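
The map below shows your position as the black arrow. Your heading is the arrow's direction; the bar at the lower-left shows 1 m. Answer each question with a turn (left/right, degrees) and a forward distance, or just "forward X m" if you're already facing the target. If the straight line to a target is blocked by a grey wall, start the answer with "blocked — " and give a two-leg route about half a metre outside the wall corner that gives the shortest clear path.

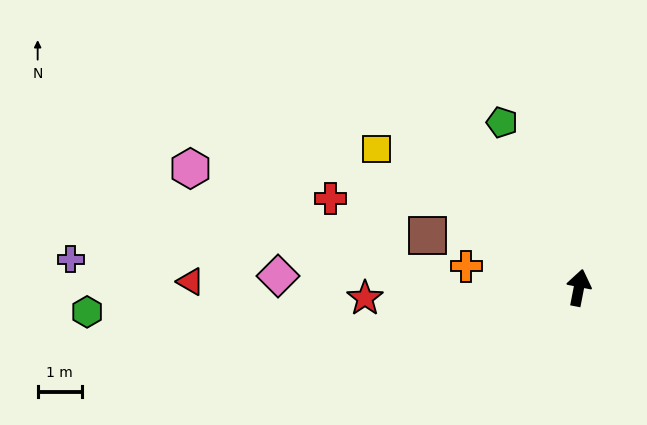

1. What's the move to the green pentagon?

turn left 36°, forward 4.1 m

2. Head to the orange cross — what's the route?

turn left 90°, forward 2.6 m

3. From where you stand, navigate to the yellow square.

turn left 67°, forward 5.5 m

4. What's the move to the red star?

turn left 104°, forward 4.8 m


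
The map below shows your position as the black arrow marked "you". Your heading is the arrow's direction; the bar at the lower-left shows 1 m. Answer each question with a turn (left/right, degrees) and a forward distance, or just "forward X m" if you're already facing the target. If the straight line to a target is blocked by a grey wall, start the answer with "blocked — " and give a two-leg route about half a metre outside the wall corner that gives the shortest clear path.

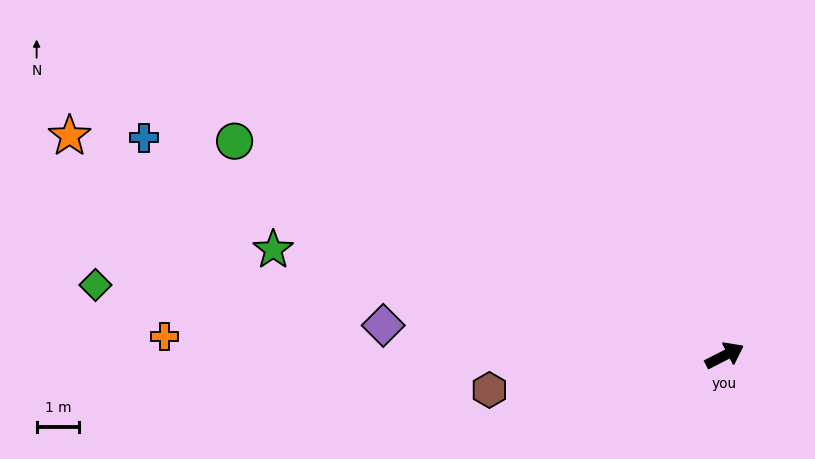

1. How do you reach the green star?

turn left 140°, forward 10.8 m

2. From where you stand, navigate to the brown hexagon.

turn left 161°, forward 5.6 m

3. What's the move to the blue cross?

turn left 132°, forward 14.5 m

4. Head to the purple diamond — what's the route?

turn left 148°, forward 8.0 m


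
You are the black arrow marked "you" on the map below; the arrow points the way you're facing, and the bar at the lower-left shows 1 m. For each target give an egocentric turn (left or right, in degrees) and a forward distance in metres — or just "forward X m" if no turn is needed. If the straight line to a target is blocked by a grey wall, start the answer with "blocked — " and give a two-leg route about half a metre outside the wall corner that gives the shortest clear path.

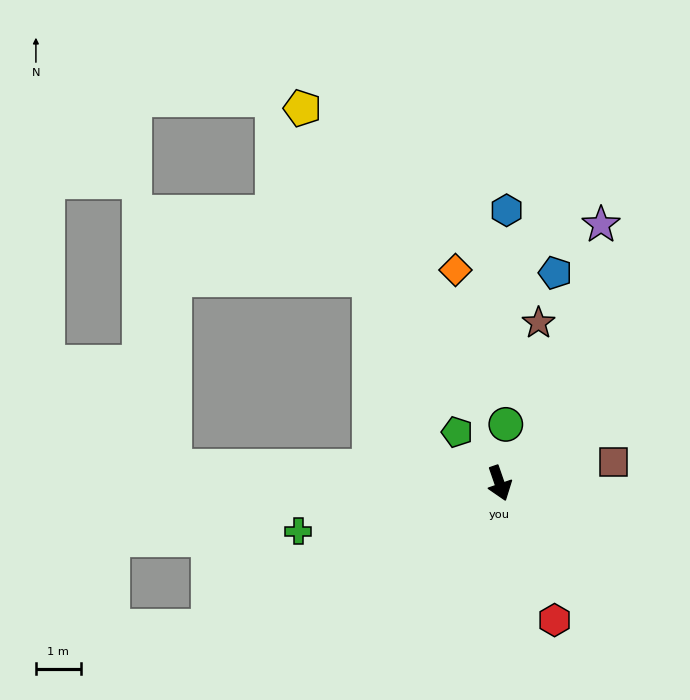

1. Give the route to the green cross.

turn right 96°, forward 4.6 m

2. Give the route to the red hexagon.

turn left 3°, forward 3.3 m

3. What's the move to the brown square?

turn left 81°, forward 2.6 m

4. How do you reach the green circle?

turn left 155°, forward 1.3 m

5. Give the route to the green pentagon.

turn right 159°, forward 1.5 m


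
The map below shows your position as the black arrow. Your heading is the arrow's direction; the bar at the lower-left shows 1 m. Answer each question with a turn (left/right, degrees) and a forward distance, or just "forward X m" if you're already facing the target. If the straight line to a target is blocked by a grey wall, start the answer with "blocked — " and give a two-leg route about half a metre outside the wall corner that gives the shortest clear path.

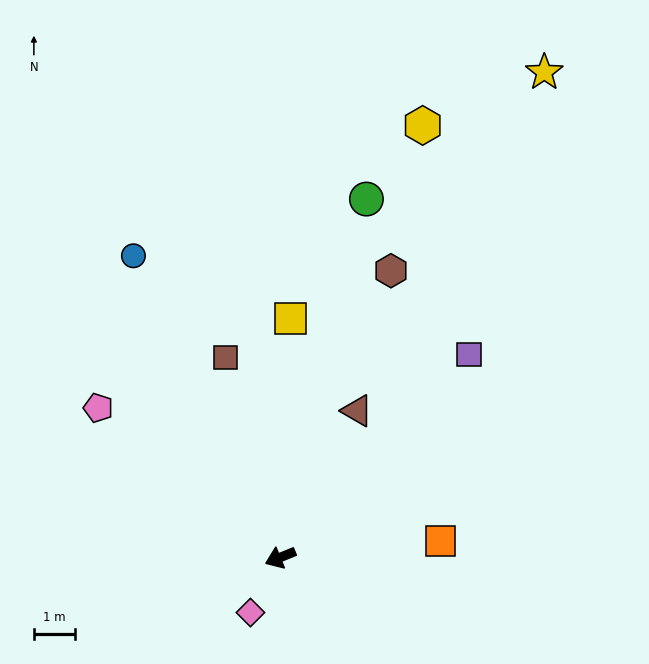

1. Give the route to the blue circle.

turn right 86°, forward 8.2 m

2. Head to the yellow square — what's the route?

turn right 115°, forward 5.8 m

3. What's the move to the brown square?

turn right 97°, forward 5.1 m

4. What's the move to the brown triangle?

turn right 140°, forward 4.0 m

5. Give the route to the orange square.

turn left 164°, forward 3.9 m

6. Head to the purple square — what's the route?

turn right 155°, forward 6.8 m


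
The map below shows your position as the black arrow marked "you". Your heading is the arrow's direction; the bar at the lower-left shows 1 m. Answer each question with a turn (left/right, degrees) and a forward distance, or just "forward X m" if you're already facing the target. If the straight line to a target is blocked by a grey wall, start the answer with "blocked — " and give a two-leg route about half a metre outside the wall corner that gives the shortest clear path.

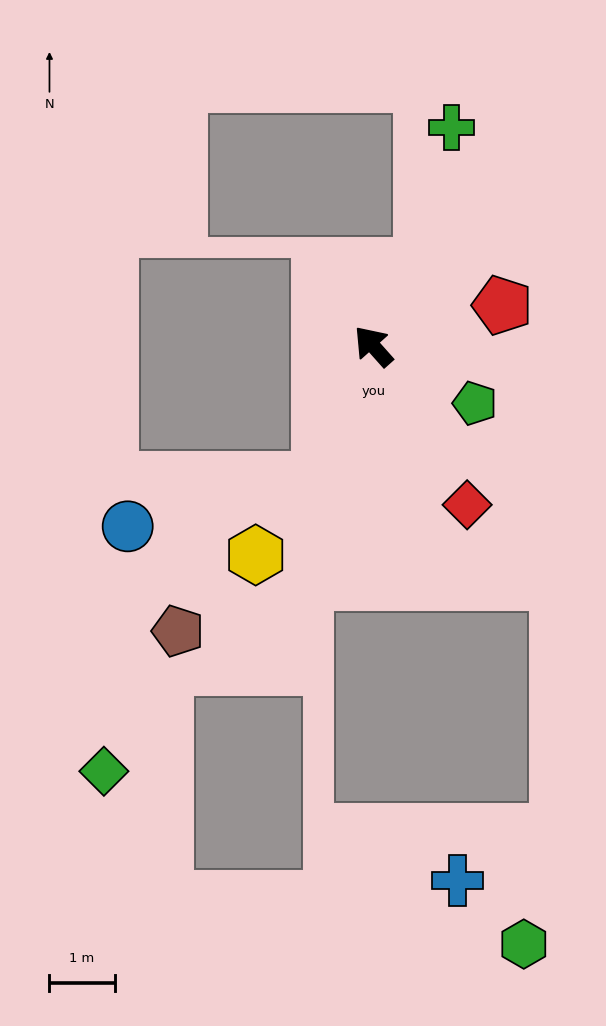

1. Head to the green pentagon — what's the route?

turn right 161°, forward 1.8 m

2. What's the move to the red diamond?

turn left 169°, forward 2.8 m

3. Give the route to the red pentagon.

turn right 114°, forward 2.1 m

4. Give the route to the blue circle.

blocked — turn left 116°, forward 2.2 m, then turn right 54°, forward 3.0 m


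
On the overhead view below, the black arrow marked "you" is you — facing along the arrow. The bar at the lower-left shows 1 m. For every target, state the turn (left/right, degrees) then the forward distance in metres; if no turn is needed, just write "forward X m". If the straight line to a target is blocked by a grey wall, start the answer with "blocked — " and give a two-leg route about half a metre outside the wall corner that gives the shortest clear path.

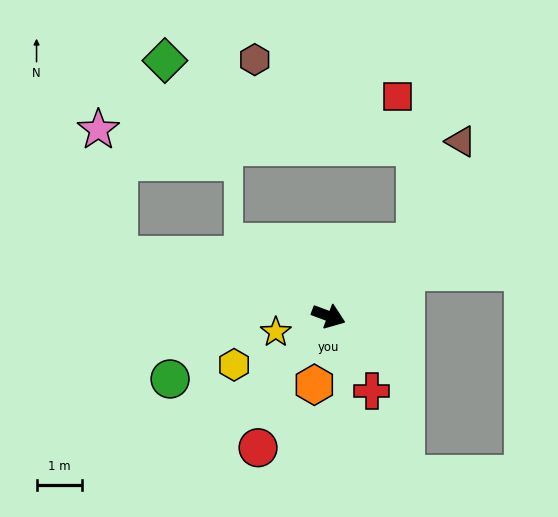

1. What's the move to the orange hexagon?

turn right 81°, forward 1.5 m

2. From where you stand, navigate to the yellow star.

turn right 143°, forward 1.2 m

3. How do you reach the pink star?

blocked — turn right 176°, forward 4.8 m, then turn right 64°, forward 2.8 m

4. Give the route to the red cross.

turn right 40°, forward 1.9 m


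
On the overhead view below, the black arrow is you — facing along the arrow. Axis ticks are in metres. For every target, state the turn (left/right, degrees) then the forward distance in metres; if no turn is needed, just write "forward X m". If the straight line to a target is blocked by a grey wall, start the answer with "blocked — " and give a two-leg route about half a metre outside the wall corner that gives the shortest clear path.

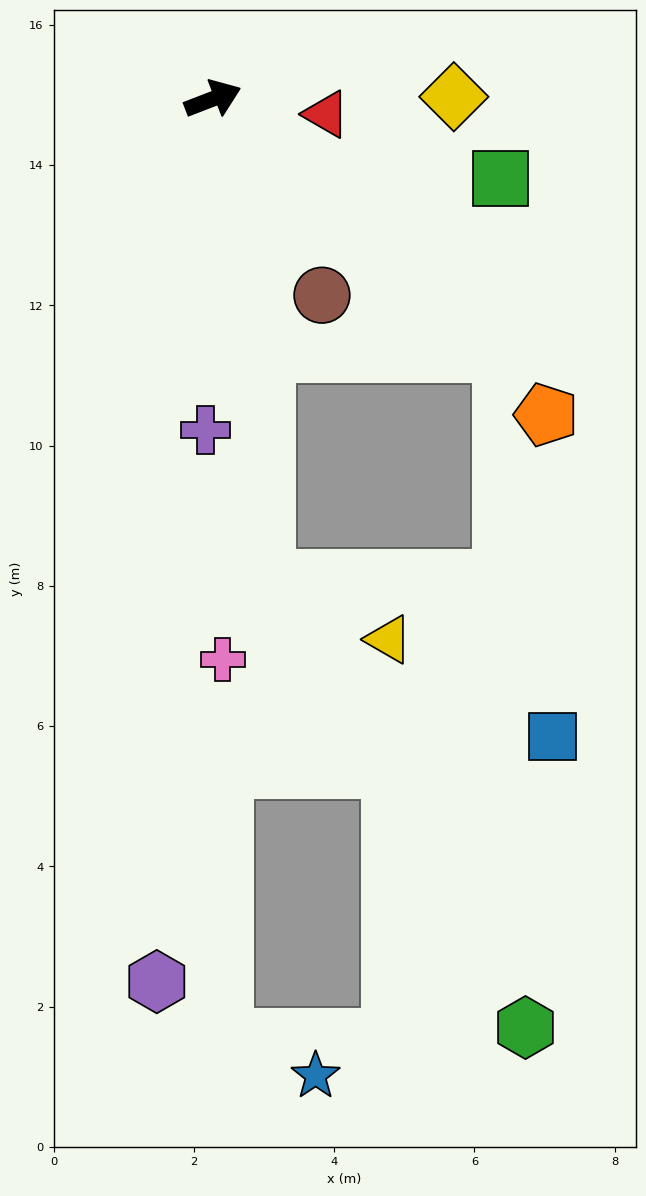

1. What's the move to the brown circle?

turn right 82°, forward 3.2 m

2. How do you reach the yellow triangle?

blocked — turn right 105°, forward 6.9 m, then turn left 58°, forward 2.0 m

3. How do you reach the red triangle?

turn right 29°, forward 1.6 m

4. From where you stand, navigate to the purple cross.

turn right 112°, forward 4.7 m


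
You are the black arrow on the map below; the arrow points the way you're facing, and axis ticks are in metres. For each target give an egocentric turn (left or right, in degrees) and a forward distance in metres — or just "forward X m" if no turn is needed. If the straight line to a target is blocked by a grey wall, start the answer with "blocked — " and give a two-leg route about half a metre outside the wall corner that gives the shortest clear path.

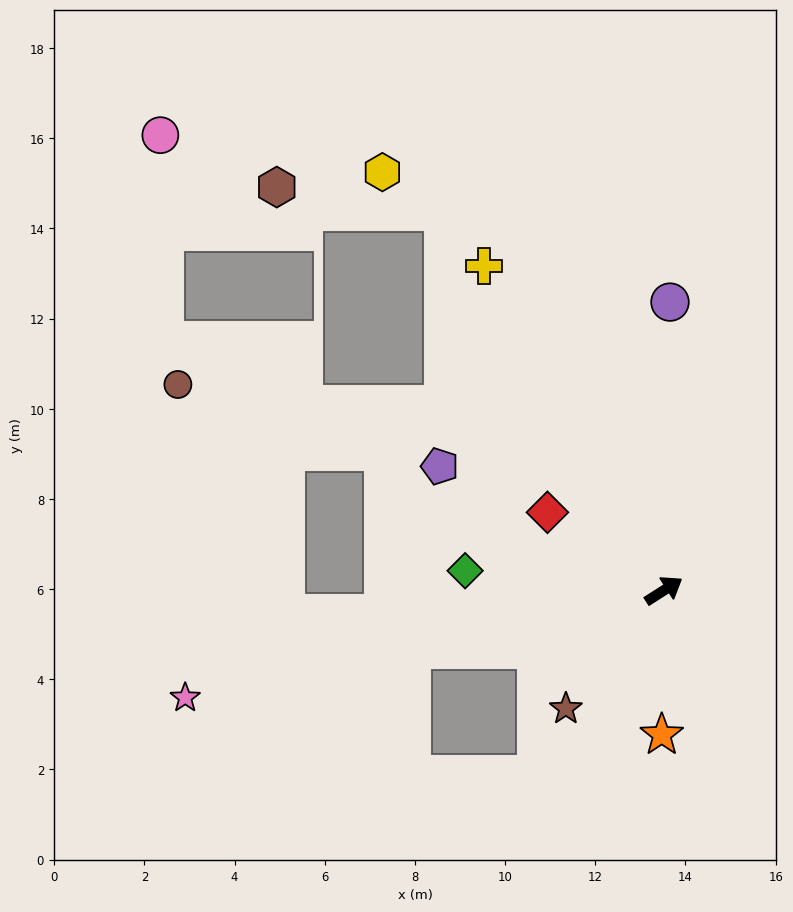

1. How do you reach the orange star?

turn right 123°, forward 3.2 m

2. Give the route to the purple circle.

turn left 56°, forward 6.4 m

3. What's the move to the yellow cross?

turn left 86°, forward 8.2 m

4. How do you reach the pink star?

turn left 160°, forward 10.9 m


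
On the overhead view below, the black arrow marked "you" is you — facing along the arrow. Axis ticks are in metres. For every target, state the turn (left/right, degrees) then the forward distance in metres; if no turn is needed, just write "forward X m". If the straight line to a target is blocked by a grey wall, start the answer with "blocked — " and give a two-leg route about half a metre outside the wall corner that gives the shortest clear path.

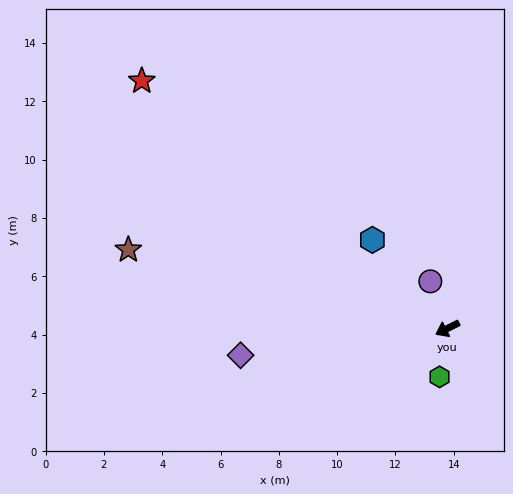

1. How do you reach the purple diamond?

turn right 19°, forward 7.2 m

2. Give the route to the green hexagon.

turn left 54°, forward 1.7 m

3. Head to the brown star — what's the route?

turn right 41°, forward 11.3 m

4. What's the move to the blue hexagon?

turn right 76°, forward 4.0 m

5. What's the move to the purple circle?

turn right 97°, forward 1.7 m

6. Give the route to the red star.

turn right 66°, forward 13.5 m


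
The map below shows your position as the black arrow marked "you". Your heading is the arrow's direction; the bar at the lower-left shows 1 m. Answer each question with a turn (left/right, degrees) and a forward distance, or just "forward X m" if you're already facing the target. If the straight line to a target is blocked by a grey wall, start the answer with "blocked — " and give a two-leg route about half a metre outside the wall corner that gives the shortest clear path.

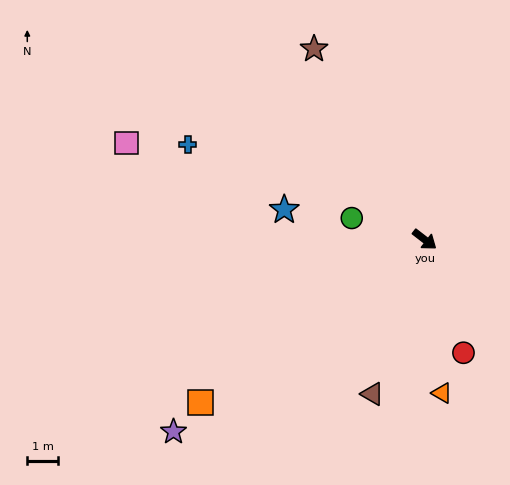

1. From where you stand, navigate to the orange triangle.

turn right 46°, forward 5.1 m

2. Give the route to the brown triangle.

turn right 71°, forward 5.4 m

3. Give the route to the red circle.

turn right 33°, forward 3.9 m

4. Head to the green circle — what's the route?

turn right 159°, forward 2.5 m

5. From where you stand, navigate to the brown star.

turn left 158°, forward 7.3 m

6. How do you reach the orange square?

turn right 106°, forward 9.1 m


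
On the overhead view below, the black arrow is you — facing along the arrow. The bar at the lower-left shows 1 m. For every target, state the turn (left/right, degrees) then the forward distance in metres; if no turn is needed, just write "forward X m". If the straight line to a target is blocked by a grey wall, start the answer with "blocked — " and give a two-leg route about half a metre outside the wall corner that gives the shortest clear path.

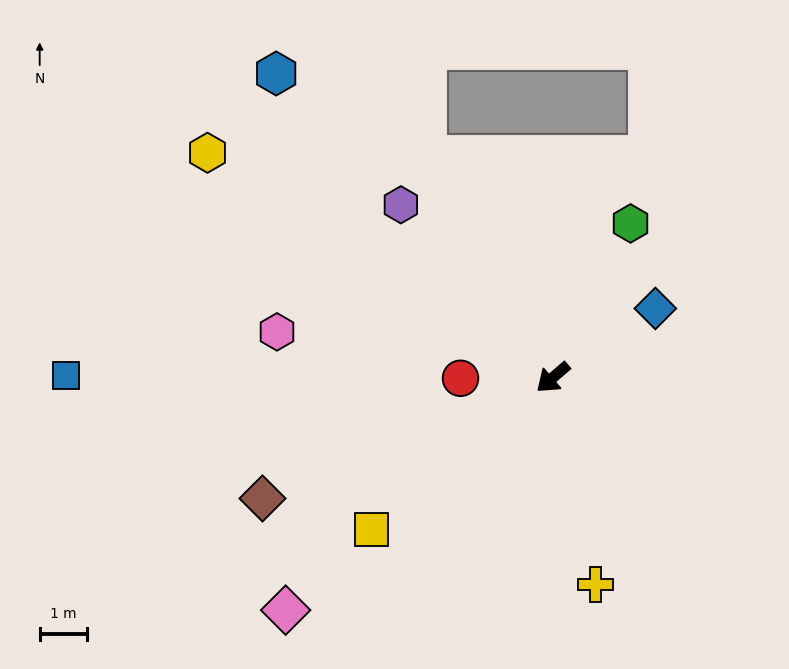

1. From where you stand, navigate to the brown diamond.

turn right 18°, forward 6.6 m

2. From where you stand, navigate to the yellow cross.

turn left 61°, forward 4.4 m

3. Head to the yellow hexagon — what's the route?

turn right 74°, forward 8.6 m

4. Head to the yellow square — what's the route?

forward 5.0 m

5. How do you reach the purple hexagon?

turn right 89°, forward 4.8 m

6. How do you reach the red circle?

turn right 40°, forward 1.9 m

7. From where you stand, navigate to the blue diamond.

turn left 173°, forward 2.6 m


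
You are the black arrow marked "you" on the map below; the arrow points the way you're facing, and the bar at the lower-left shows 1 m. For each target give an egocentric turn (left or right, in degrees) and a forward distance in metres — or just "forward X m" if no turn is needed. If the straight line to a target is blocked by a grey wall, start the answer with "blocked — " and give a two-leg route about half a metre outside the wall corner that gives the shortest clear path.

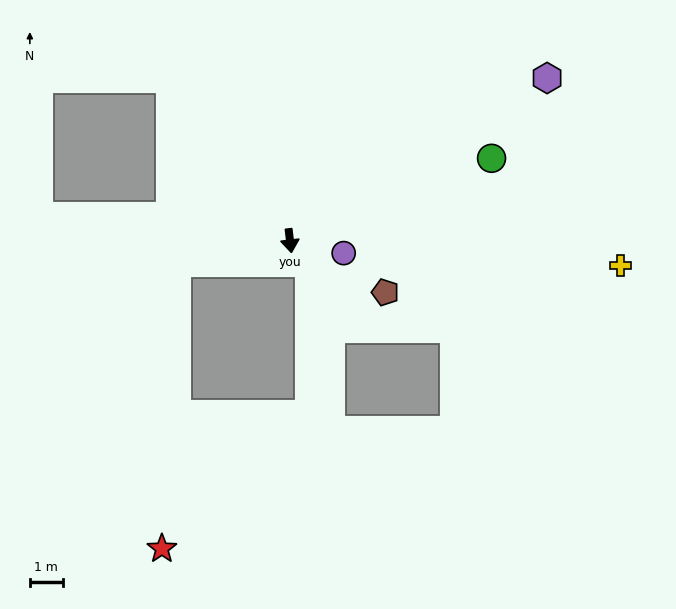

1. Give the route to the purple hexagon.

turn left 116°, forward 9.2 m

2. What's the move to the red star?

blocked — turn right 85°, forward 3.5 m, then turn left 75°, forward 8.6 m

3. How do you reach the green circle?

turn left 105°, forward 6.6 m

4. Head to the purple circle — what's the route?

turn left 70°, forward 1.7 m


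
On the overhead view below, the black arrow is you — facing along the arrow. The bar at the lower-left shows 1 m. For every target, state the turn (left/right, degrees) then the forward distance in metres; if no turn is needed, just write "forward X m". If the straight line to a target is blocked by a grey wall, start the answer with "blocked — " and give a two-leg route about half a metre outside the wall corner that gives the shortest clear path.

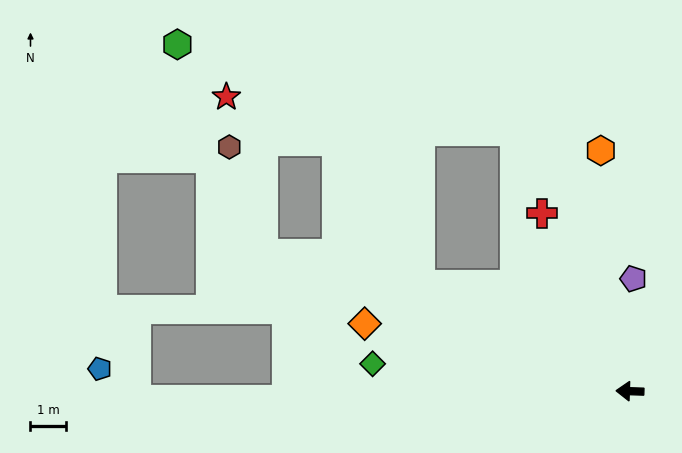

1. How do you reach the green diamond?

turn right 4°, forward 7.4 m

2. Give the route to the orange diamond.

turn right 12°, forward 7.8 m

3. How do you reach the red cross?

turn right 62°, forward 5.7 m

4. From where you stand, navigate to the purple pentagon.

turn right 90°, forward 3.2 m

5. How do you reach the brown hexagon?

blocked — turn right 19°, forward 11.2 m, then turn right 51°, forward 3.2 m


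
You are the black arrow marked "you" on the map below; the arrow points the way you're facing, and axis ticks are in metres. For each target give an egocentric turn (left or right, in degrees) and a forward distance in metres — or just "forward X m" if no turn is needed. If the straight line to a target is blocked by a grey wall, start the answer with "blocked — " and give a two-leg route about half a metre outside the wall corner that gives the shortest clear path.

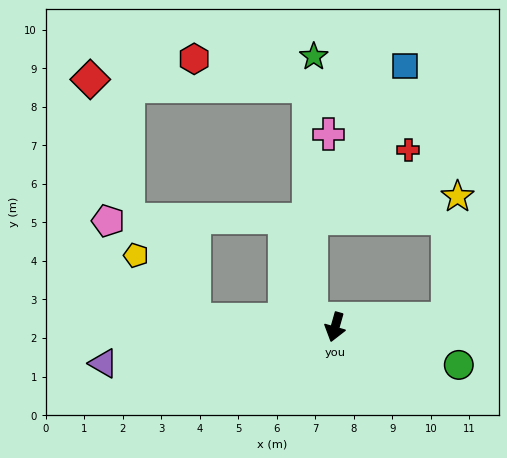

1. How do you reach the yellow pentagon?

blocked — turn right 77°, forward 3.6 m, then turn right 44°, forward 2.2 m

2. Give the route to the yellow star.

blocked — turn left 110°, forward 2.9 m, then turn left 81°, forward 3.2 m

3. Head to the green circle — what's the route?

turn left 89°, forward 3.4 m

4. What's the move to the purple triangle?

turn right 65°, forward 6.1 m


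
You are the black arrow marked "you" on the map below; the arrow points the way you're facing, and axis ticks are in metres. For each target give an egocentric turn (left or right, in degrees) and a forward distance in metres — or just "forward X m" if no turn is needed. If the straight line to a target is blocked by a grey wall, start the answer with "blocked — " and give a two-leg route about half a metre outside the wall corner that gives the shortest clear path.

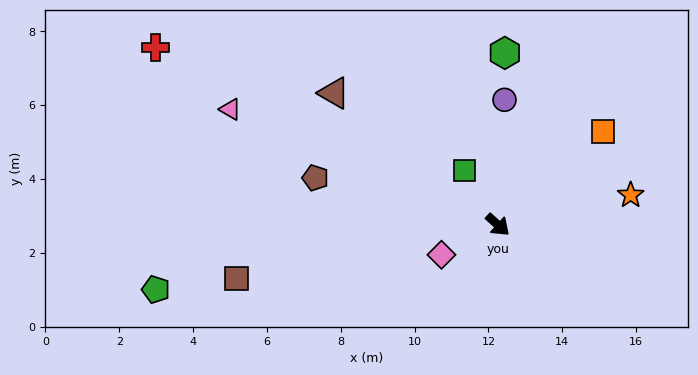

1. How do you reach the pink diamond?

turn right 110°, forward 1.7 m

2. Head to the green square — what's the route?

turn left 164°, forward 1.7 m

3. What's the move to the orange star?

turn left 55°, forward 3.7 m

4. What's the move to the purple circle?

turn left 129°, forward 3.4 m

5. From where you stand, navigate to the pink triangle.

turn right 161°, forward 7.9 m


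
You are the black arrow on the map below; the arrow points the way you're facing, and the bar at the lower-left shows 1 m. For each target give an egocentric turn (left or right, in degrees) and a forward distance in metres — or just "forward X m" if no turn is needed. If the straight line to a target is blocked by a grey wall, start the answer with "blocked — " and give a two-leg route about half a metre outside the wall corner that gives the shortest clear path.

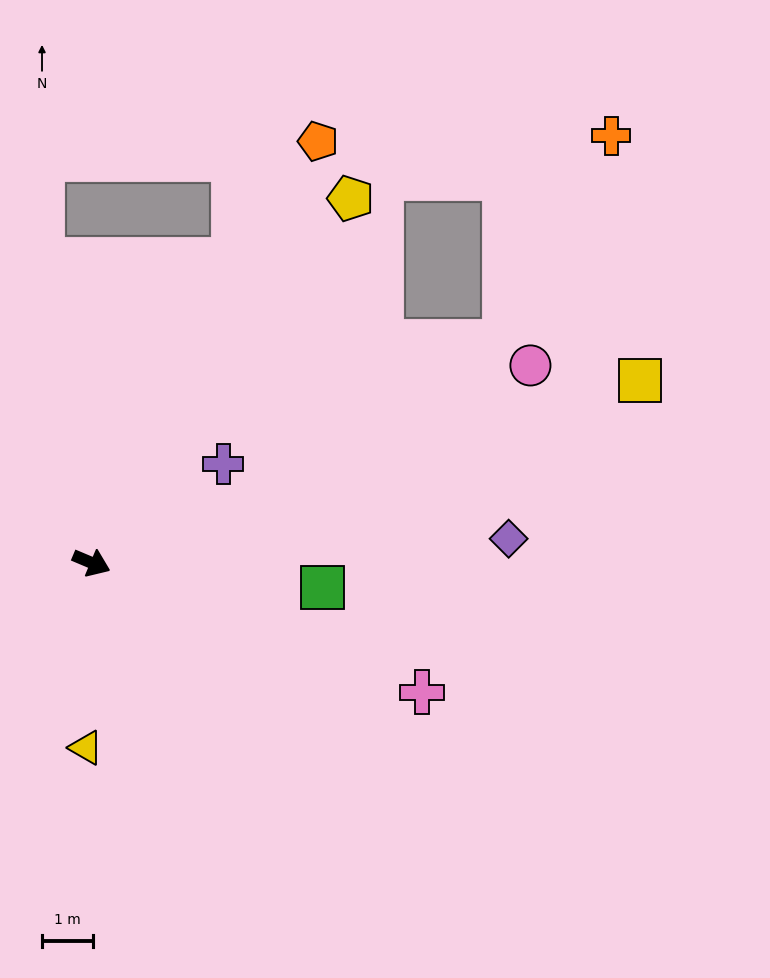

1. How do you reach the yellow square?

turn left 41°, forward 11.2 m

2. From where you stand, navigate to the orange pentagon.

turn left 85°, forward 9.3 m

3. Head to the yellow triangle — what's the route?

turn right 69°, forward 3.6 m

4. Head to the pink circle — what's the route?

turn left 47°, forward 9.3 m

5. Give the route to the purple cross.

turn left 60°, forward 3.2 m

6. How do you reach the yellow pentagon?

turn left 77°, forward 8.7 m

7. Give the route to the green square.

turn left 17°, forward 4.5 m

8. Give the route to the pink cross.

forward 6.9 m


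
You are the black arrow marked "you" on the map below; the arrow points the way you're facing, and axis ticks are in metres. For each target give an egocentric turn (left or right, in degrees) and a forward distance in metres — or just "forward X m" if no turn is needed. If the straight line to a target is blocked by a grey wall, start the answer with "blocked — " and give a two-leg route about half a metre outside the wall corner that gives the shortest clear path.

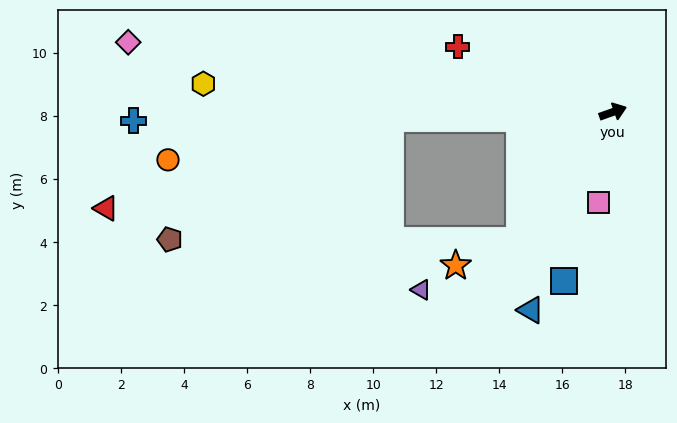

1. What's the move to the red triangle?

blocked — turn left 162°, forward 7.0 m, then turn left 16°, forward 9.5 m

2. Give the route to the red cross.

turn left 138°, forward 5.3 m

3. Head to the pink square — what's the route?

turn right 118°, forward 2.9 m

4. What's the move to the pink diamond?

turn left 152°, forward 15.5 m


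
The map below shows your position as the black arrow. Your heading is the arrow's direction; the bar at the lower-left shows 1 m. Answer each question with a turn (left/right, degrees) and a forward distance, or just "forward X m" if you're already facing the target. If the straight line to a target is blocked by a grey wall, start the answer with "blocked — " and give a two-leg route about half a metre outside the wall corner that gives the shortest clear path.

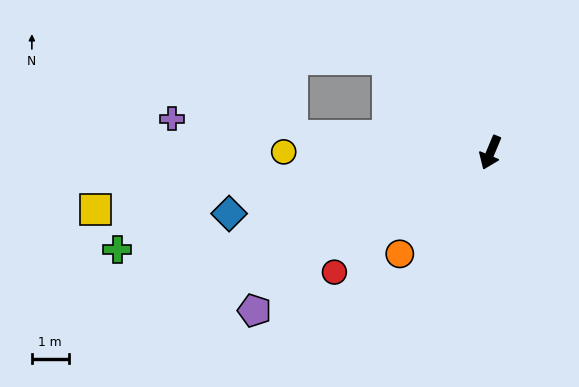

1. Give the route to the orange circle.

turn right 19°, forward 3.7 m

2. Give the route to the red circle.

turn right 30°, forward 5.3 m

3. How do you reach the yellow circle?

turn right 67°, forward 5.6 m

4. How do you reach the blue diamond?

turn right 54°, forward 7.3 m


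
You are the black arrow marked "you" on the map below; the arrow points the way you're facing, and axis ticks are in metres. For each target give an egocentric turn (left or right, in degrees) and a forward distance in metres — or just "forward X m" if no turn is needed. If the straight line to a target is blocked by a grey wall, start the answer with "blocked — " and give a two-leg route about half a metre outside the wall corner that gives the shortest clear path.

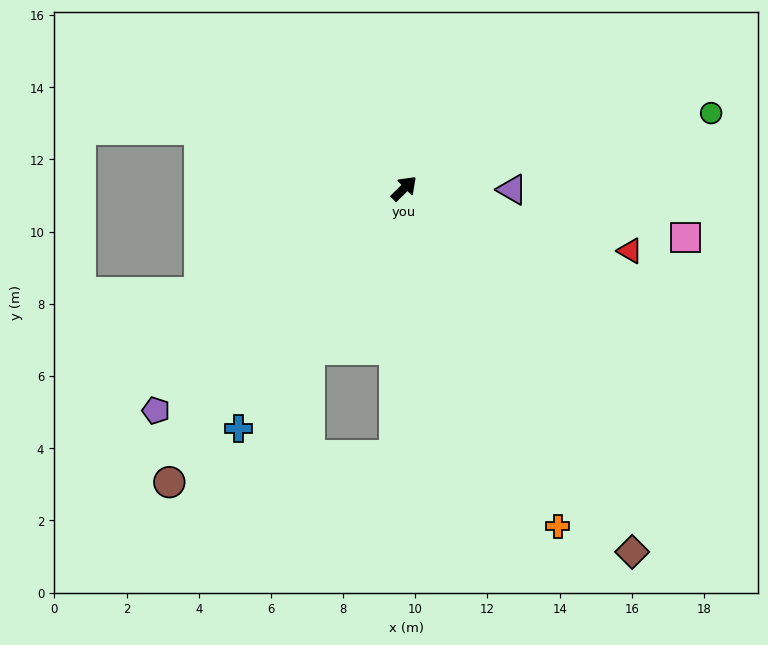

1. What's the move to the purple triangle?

turn right 45°, forward 3.0 m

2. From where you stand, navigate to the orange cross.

turn right 110°, forward 10.3 m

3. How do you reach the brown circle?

turn right 173°, forward 10.4 m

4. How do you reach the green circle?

turn right 31°, forward 8.8 m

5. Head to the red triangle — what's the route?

turn right 60°, forward 6.5 m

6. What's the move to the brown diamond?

turn right 102°, forward 11.9 m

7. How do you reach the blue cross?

turn right 169°, forward 8.1 m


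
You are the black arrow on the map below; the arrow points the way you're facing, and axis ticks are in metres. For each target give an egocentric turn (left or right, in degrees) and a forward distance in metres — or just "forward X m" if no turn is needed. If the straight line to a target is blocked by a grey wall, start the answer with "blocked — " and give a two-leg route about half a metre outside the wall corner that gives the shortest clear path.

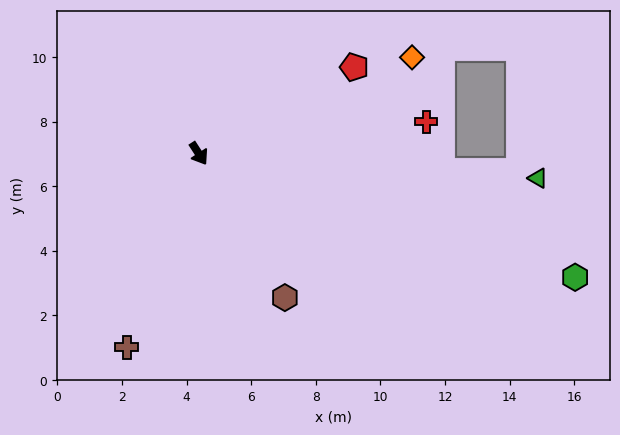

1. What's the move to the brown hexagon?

forward 5.2 m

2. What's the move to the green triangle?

turn left 53°, forward 10.5 m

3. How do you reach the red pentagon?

turn left 86°, forward 5.5 m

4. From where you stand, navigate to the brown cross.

turn right 53°, forward 6.4 m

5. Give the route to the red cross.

turn left 65°, forward 7.1 m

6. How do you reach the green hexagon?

turn left 39°, forward 12.3 m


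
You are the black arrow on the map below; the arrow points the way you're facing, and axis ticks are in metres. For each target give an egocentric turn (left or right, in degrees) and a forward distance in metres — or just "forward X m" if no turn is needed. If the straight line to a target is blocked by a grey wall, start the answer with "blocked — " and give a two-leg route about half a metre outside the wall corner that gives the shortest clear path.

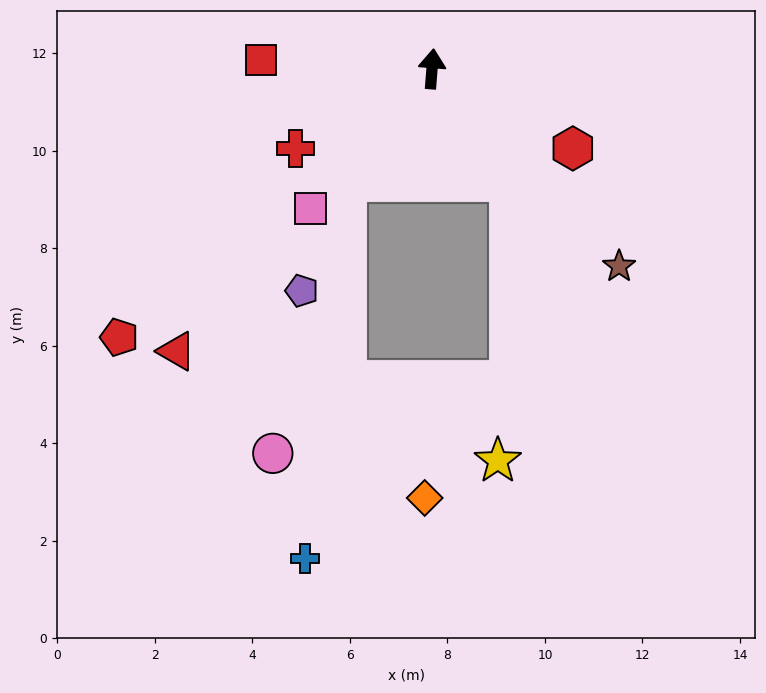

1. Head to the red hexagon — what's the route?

turn right 115°, forward 3.3 m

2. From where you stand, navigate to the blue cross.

blocked — turn left 147°, forward 2.9 m, then turn left 31°, forward 7.8 m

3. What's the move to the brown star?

turn right 132°, forward 5.6 m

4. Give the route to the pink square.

turn left 143°, forward 3.8 m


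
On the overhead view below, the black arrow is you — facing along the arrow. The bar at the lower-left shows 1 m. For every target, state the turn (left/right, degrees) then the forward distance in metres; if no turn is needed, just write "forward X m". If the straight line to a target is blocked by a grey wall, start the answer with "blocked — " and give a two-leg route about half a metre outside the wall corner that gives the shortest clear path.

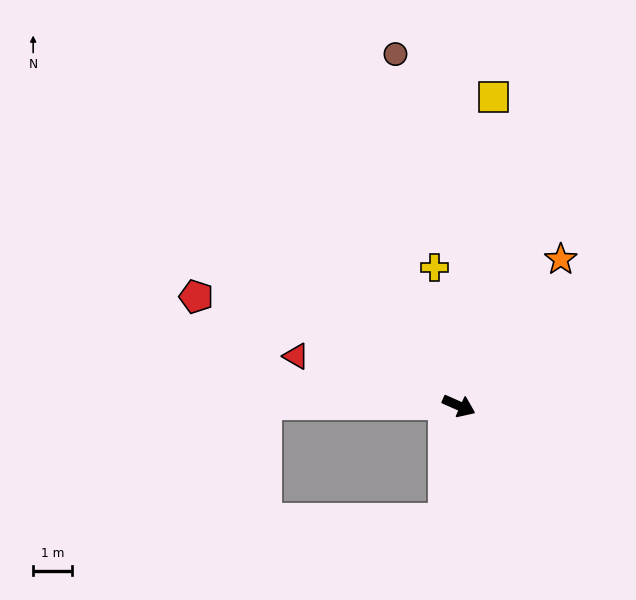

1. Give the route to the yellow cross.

turn left 124°, forward 3.6 m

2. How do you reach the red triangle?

turn right 173°, forward 4.3 m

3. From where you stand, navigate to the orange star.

turn left 79°, forward 4.6 m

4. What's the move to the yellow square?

turn left 107°, forward 7.9 m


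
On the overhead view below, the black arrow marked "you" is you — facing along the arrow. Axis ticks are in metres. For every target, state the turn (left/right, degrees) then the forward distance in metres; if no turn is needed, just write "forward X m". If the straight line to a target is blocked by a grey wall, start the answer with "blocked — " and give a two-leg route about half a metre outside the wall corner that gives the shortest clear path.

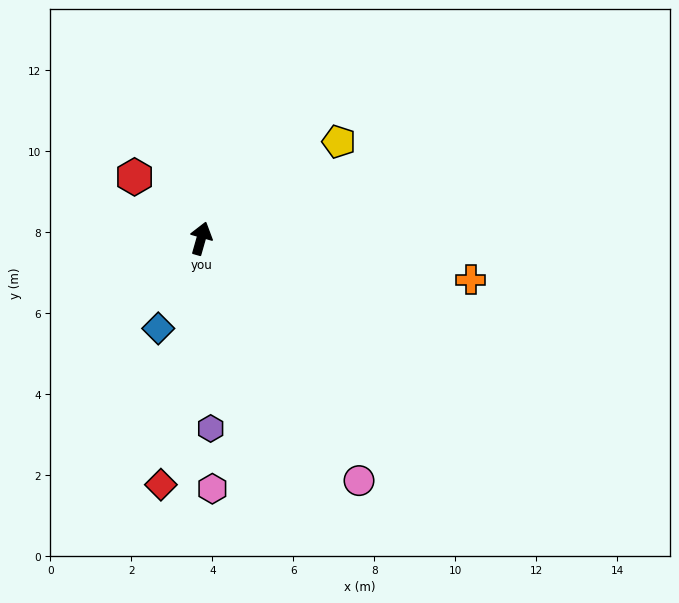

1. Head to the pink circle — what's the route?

turn right 131°, forward 7.1 m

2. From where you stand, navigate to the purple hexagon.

turn right 161°, forward 4.7 m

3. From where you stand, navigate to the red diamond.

turn right 173°, forward 6.2 m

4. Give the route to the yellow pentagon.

turn right 39°, forward 4.2 m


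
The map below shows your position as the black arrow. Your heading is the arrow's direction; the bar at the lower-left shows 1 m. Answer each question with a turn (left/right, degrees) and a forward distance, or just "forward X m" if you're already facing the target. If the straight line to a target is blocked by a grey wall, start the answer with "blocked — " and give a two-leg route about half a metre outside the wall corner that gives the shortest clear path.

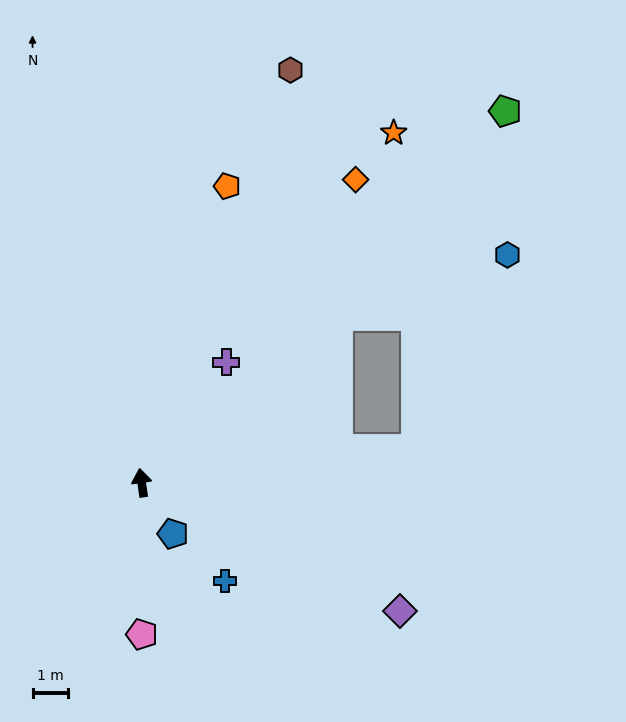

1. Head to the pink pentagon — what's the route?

turn left 172°, forward 4.2 m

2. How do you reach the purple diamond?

turn right 125°, forward 8.1 m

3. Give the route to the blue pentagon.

turn right 157°, forward 1.7 m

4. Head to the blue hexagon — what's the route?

blocked — turn right 58°, forward 7.2 m, then turn right 21°, forward 5.0 m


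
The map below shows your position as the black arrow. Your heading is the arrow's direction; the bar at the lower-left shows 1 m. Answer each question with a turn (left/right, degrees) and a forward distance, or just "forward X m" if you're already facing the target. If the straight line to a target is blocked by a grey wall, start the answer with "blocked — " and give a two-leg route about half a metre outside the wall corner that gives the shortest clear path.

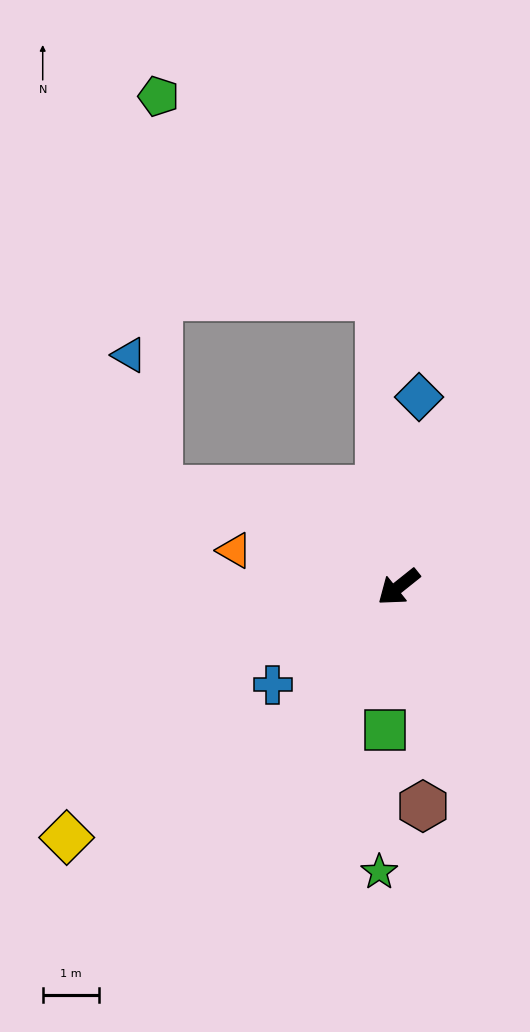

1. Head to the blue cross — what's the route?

forward 2.8 m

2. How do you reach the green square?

turn left 46°, forward 2.6 m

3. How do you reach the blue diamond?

turn right 135°, forward 3.4 m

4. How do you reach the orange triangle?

turn right 51°, forward 3.0 m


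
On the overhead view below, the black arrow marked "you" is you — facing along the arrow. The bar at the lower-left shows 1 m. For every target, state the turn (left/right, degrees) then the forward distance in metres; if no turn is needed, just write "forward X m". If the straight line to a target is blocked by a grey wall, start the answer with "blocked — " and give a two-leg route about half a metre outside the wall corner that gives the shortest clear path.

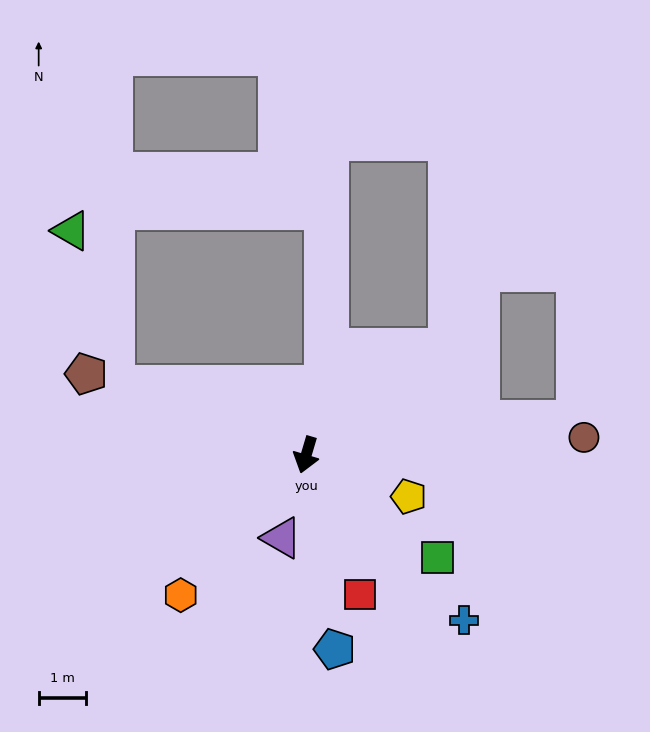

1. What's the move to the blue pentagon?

turn left 25°, forward 4.1 m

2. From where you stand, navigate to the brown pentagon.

turn right 94°, forward 4.9 m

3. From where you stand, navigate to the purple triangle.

forward 1.8 m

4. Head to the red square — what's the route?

turn left 38°, forward 3.2 m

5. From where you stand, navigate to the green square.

turn left 69°, forward 3.5 m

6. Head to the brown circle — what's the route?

turn left 110°, forward 5.9 m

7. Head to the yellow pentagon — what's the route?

turn left 84°, forward 2.3 m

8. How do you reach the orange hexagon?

turn right 25°, forward 4.0 m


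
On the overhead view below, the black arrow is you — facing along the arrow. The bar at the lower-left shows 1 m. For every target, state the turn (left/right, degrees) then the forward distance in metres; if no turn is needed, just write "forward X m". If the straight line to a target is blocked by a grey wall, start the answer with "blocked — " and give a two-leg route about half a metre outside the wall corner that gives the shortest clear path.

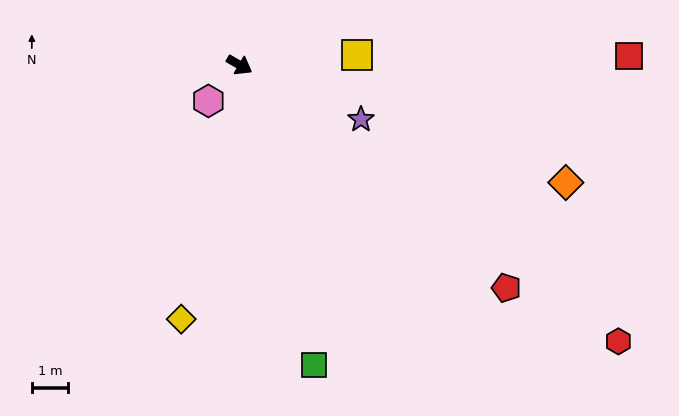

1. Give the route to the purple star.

turn left 6°, forward 3.7 m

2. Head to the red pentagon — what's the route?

turn right 10°, forward 9.6 m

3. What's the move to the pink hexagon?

turn right 101°, forward 1.3 m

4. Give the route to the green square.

turn right 46°, forward 8.6 m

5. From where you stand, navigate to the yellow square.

turn left 35°, forward 3.3 m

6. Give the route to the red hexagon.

turn right 6°, forward 13.0 m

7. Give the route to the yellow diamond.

turn right 73°, forward 7.2 m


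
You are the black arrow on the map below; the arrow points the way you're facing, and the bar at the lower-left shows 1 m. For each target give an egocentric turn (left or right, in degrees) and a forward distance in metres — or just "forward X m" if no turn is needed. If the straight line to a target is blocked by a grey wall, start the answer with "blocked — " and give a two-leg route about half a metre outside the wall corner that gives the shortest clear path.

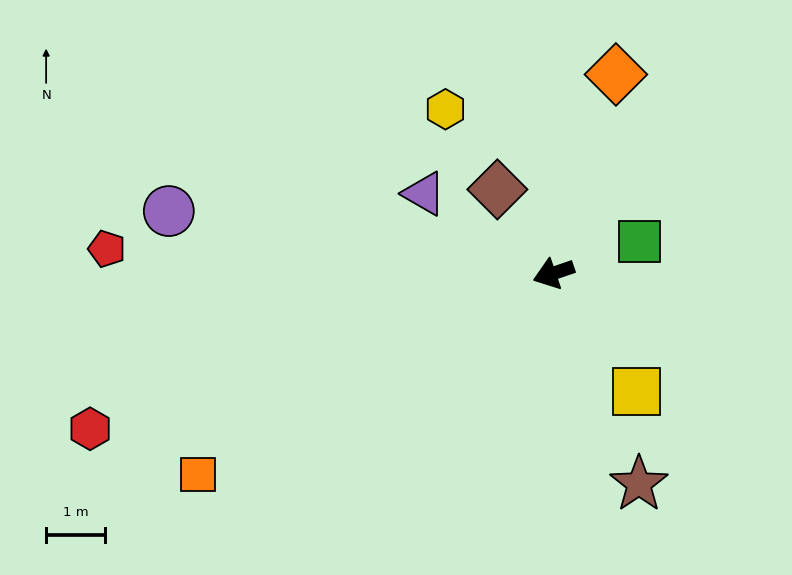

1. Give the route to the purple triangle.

turn right 50°, forward 2.6 m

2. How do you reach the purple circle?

turn right 28°, forward 6.6 m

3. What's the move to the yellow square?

turn left 106°, forward 2.4 m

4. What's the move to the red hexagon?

forward 8.3 m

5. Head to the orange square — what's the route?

turn left 11°, forward 6.9 m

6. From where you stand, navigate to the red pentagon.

turn right 22°, forward 7.6 m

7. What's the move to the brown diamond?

turn right 75°, forward 1.7 m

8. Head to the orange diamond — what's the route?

turn right 126°, forward 3.5 m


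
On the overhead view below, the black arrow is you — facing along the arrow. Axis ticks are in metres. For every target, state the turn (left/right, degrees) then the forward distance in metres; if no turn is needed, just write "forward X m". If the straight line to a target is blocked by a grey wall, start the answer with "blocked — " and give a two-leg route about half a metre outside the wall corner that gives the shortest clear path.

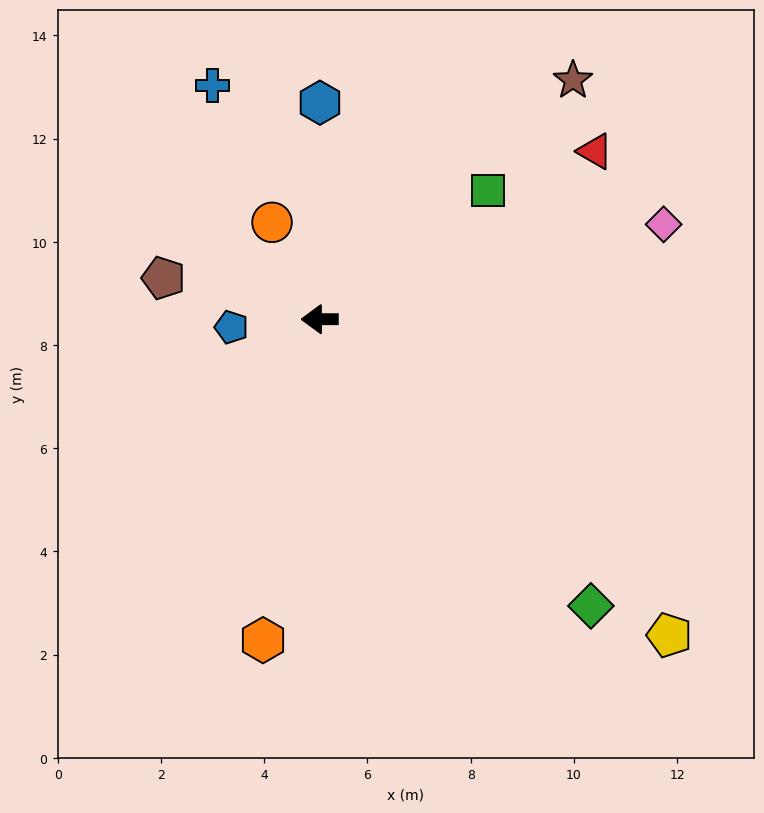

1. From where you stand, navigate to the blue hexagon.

turn right 90°, forward 4.2 m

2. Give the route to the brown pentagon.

turn right 15°, forward 3.1 m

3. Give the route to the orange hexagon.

turn left 80°, forward 6.3 m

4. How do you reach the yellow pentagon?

turn left 138°, forward 9.1 m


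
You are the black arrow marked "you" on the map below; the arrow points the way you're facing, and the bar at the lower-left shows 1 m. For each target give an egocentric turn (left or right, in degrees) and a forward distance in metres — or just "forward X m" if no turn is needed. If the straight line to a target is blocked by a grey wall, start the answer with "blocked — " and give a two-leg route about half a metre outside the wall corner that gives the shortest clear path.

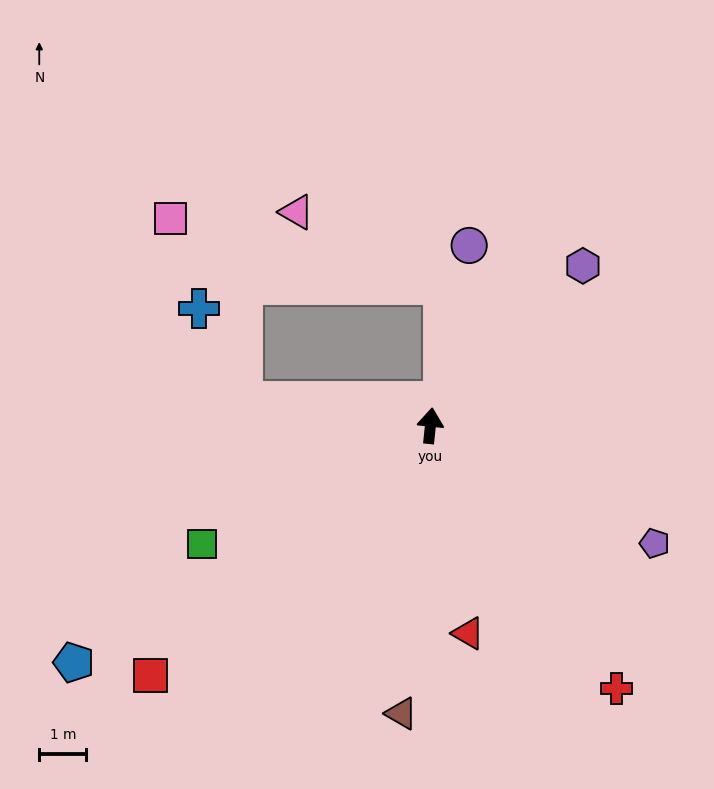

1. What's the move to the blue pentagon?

turn left 129°, forward 9.1 m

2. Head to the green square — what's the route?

turn left 123°, forward 5.4 m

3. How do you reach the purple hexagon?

turn right 38°, forward 4.7 m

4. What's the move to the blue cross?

blocked — turn left 88°, forward 4.0 m, then turn right 57°, forward 2.2 m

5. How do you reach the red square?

turn left 138°, forward 8.0 m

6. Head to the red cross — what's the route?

turn right 139°, forward 6.8 m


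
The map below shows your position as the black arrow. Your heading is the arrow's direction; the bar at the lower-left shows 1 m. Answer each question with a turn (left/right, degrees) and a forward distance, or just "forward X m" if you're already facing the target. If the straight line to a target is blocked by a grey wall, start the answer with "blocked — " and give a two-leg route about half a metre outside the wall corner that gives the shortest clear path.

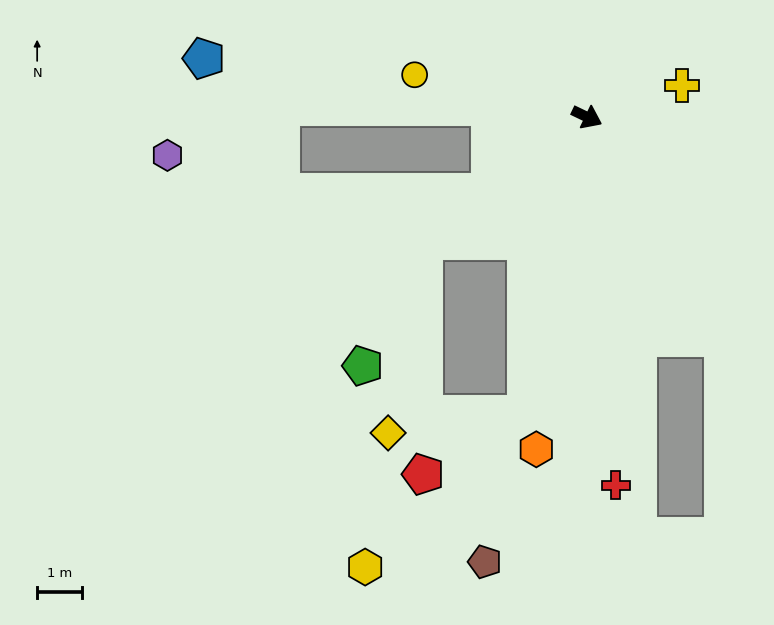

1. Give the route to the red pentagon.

blocked — turn right 76°, forward 6.8 m, then turn right 48°, forward 2.7 m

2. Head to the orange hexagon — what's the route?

turn right 73°, forward 7.5 m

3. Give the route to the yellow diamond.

blocked — turn right 117°, forward 4.6 m, then turn left 42°, forward 4.4 m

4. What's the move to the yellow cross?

turn left 44°, forward 2.2 m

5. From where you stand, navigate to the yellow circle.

turn right 168°, forward 4.0 m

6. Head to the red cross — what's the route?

turn right 60°, forward 8.3 m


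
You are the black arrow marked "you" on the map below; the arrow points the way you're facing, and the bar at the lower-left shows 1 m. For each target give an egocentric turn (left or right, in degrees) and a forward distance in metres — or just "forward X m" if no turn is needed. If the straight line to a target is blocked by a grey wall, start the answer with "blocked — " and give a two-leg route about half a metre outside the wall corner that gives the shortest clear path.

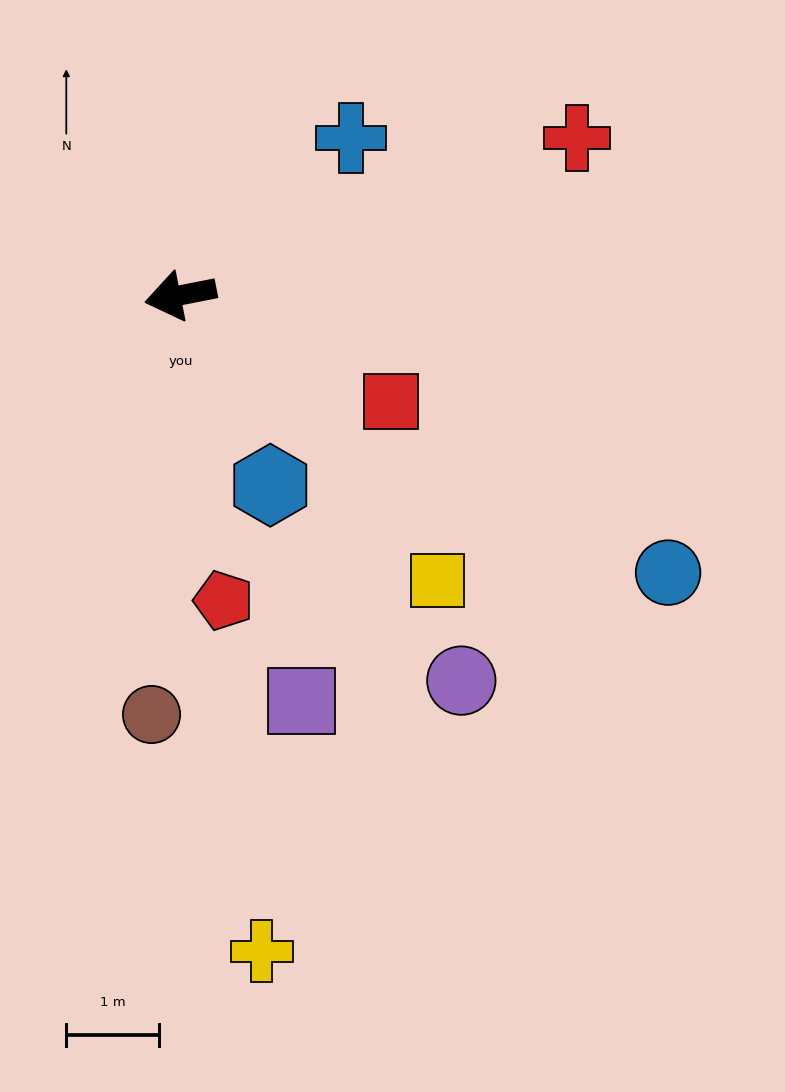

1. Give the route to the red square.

turn left 142°, forward 2.5 m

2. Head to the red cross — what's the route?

turn right 170°, forward 4.6 m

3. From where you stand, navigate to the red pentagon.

turn left 87°, forward 3.3 m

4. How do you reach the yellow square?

turn left 121°, forward 4.1 m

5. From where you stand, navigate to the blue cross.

turn right 148°, forward 2.5 m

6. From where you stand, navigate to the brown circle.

turn left 75°, forward 4.5 m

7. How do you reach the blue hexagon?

turn left 104°, forward 2.3 m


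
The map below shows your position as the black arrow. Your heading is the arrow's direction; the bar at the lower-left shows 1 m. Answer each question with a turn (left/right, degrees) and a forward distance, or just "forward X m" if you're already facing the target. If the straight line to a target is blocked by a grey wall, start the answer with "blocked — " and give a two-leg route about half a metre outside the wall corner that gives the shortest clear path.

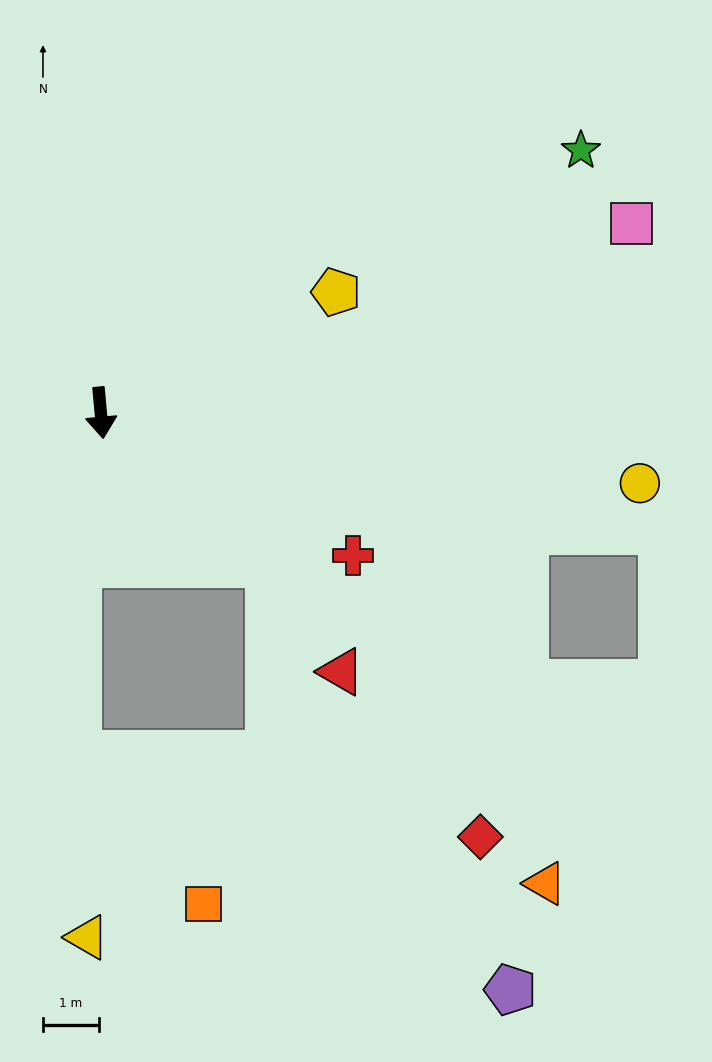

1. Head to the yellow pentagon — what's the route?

turn left 112°, forward 4.8 m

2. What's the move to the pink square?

turn left 104°, forward 10.1 m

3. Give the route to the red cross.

turn left 55°, forward 5.2 m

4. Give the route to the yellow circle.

turn left 77°, forward 9.8 m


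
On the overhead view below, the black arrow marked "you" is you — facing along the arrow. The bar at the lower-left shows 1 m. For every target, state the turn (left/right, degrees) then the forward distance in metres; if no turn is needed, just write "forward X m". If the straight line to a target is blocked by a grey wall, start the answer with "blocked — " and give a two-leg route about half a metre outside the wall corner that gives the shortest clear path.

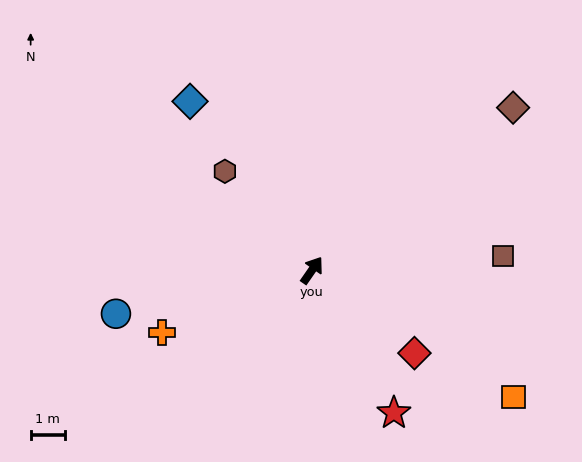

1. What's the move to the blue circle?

turn left 137°, forward 5.9 m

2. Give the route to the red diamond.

turn right 94°, forward 3.9 m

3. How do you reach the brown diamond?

turn right 16°, forward 7.6 m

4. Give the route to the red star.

turn right 115°, forward 4.8 m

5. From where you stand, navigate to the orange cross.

turn left 147°, forward 4.8 m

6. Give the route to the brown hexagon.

turn left 76°, forward 3.9 m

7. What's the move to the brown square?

turn right 51°, forward 5.6 m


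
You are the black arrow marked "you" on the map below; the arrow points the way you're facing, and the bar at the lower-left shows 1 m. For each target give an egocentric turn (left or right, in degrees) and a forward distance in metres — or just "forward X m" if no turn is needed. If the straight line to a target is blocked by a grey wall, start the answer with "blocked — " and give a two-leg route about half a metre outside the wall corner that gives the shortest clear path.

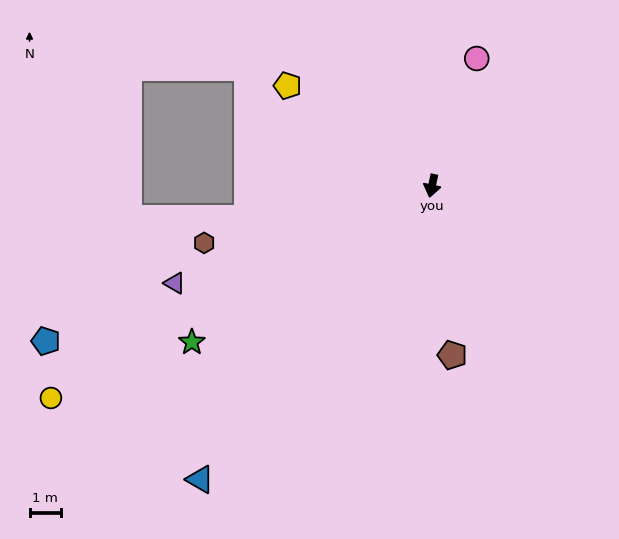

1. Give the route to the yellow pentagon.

turn right 113°, forward 5.6 m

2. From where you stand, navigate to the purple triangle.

turn right 57°, forward 8.8 m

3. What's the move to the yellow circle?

turn right 49°, forward 13.9 m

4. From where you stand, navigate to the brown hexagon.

turn right 64°, forward 7.5 m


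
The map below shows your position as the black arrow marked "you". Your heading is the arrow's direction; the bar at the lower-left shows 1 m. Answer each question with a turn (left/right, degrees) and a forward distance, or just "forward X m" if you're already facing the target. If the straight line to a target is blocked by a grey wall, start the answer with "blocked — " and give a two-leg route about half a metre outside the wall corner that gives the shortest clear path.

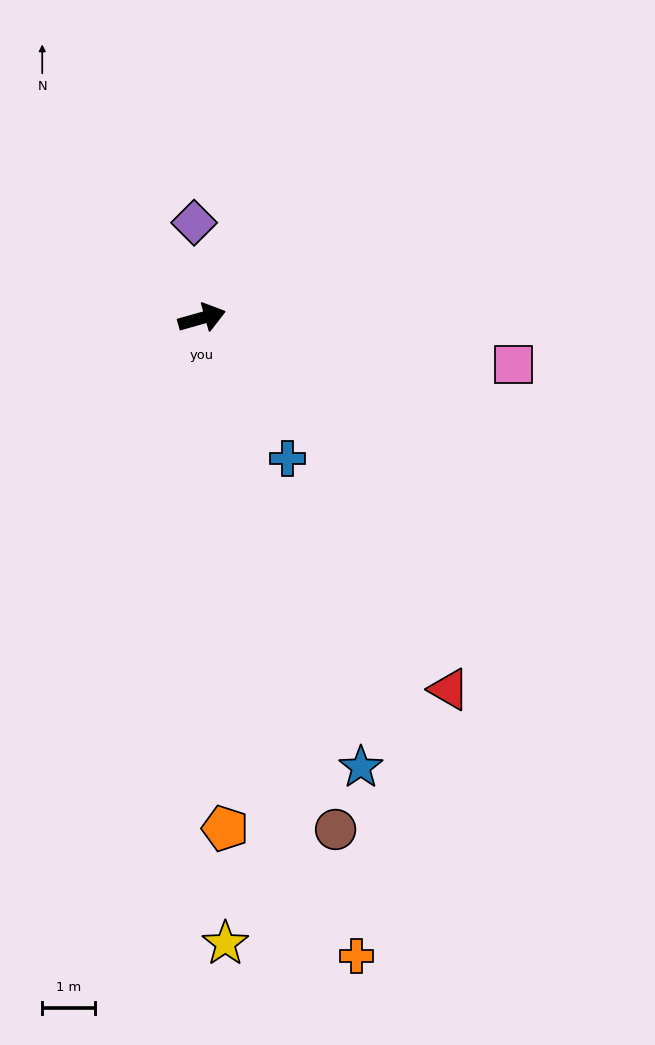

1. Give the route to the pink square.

turn right 24°, forward 5.9 m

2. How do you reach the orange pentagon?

turn right 103°, forward 9.6 m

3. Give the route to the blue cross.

turn right 74°, forward 3.1 m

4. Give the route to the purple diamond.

turn left 79°, forward 1.8 m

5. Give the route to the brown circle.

turn right 91°, forward 10.0 m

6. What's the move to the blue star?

turn right 86°, forward 9.0 m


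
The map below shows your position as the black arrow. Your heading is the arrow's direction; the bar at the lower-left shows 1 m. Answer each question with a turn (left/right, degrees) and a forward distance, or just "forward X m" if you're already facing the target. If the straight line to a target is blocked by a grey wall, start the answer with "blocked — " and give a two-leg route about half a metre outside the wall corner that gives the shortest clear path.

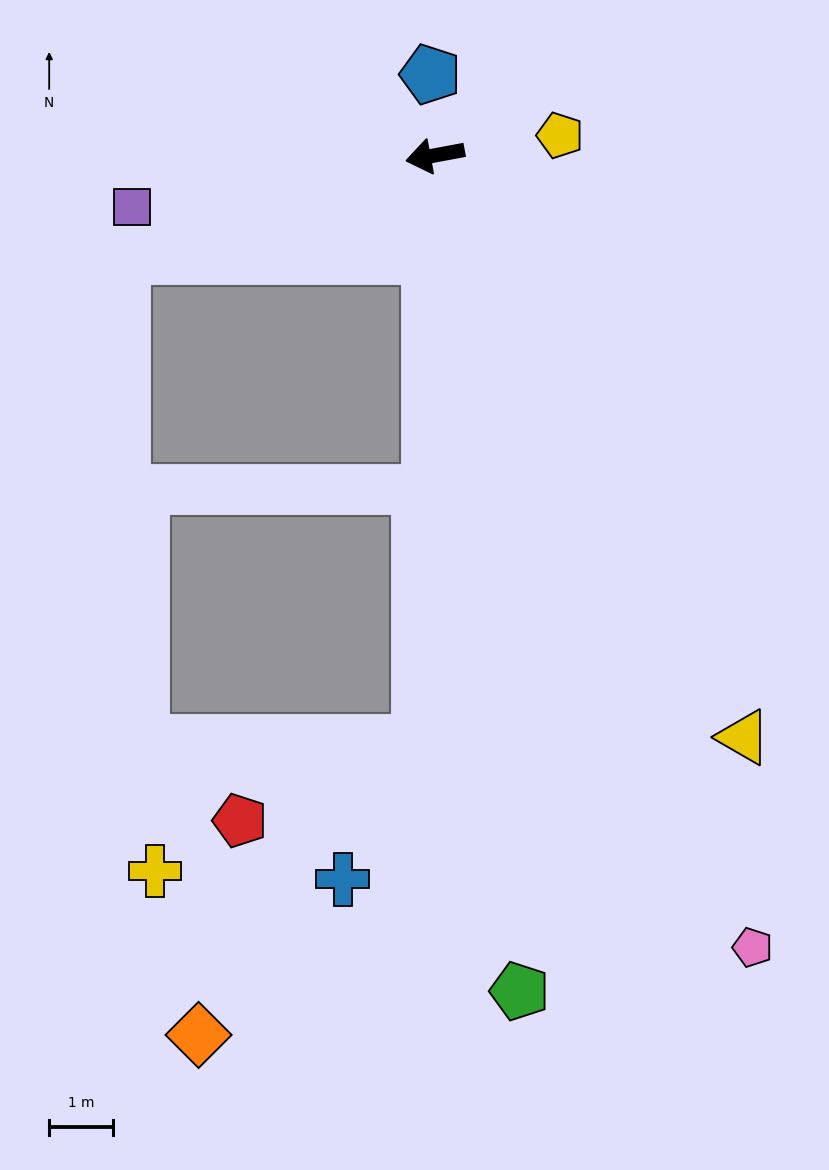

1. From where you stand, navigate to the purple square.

forward 4.8 m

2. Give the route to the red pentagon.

blocked — turn left 78°, forward 9.2 m, then turn right 65°, forward 3.1 m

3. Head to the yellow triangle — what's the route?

turn left 107°, forward 10.3 m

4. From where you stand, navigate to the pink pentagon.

turn left 101°, forward 13.4 m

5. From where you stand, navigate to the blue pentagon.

turn right 97°, forward 1.3 m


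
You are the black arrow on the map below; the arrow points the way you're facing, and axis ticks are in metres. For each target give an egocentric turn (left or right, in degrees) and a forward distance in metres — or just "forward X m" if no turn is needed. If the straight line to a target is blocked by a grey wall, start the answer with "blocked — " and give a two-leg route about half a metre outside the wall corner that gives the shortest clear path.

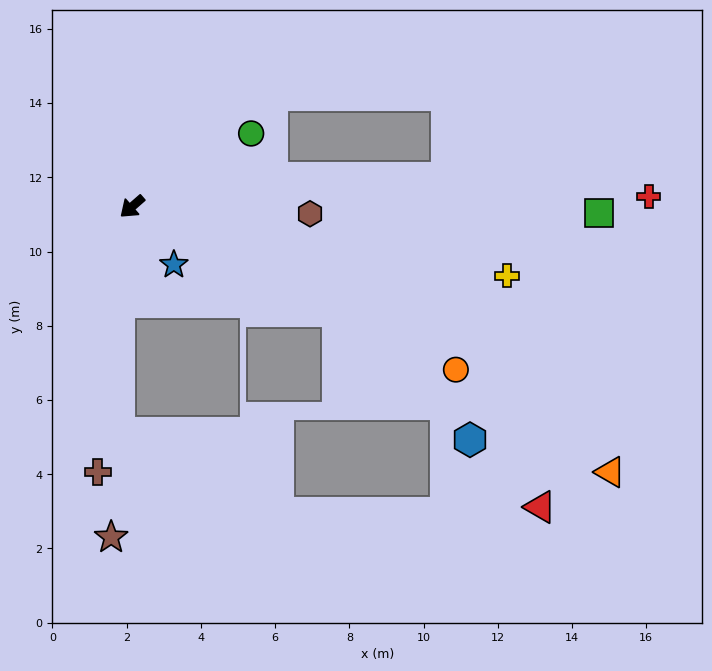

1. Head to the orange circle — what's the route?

turn left 112°, forward 9.8 m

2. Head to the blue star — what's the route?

turn left 85°, forward 1.9 m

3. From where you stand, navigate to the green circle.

turn left 170°, forward 3.8 m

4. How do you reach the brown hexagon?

turn left 137°, forward 4.8 m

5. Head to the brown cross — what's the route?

turn left 41°, forward 7.2 m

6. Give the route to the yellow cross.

turn left 128°, forward 10.3 m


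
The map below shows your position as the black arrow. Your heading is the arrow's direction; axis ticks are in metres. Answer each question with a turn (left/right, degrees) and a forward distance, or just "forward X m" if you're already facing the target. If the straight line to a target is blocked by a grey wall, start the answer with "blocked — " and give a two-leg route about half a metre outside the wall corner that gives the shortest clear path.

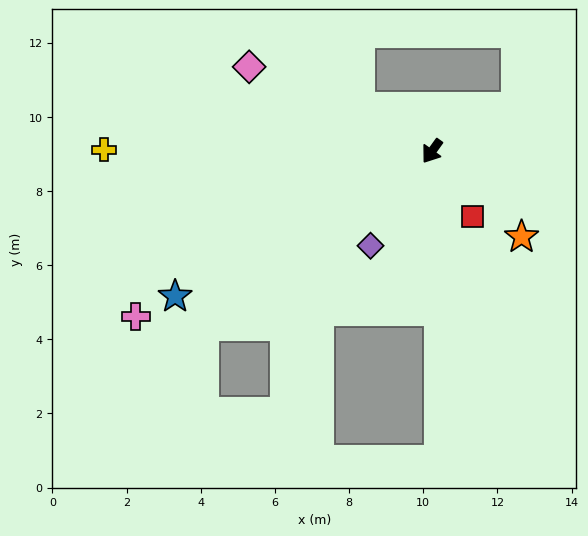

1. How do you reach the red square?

turn left 67°, forward 2.1 m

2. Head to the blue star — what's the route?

turn right 25°, forward 8.0 m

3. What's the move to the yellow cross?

turn right 55°, forward 8.9 m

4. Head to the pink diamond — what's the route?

turn right 79°, forward 5.4 m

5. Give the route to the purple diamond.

turn left 3°, forward 3.0 m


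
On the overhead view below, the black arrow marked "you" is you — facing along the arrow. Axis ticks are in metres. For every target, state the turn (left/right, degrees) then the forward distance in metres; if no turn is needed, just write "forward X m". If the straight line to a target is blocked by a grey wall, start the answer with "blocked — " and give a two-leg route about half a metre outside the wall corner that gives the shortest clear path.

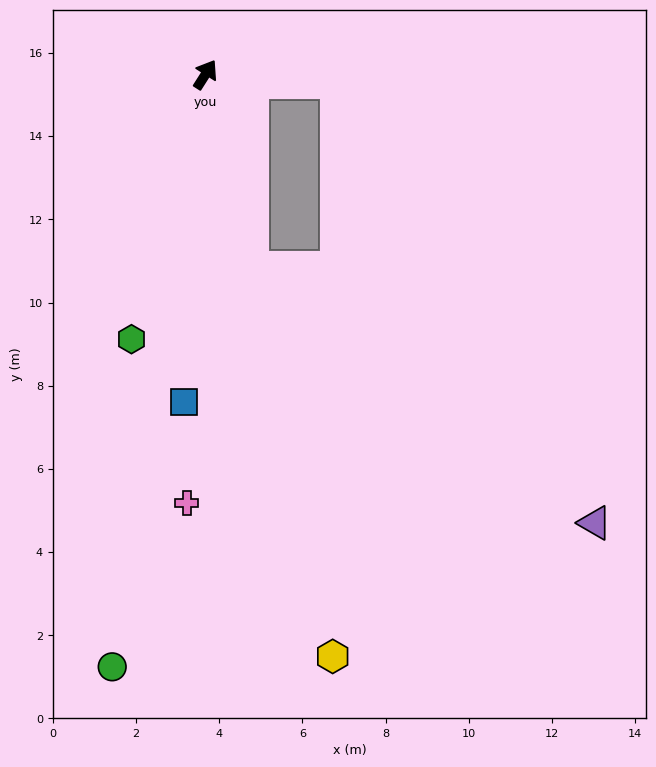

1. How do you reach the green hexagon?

turn right 163°, forward 6.6 m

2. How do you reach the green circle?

turn right 157°, forward 14.4 m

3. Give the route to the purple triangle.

blocked — turn right 134°, forward 4.8 m, then turn left 40°, forward 10.3 m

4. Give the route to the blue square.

turn right 151°, forward 7.9 m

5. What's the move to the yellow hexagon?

turn right 135°, forward 14.3 m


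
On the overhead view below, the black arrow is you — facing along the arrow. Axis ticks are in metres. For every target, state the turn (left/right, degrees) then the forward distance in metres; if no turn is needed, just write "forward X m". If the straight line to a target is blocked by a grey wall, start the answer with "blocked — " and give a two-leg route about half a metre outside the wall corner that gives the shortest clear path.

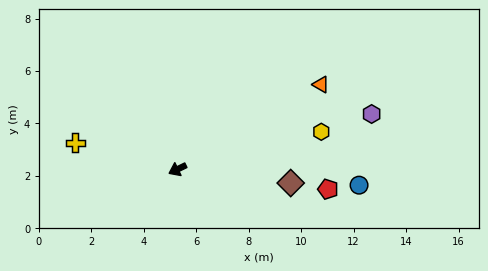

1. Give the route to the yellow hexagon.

turn left 169°, forward 5.7 m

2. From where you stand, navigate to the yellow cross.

turn right 40°, forward 4.0 m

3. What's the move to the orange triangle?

turn right 175°, forward 6.4 m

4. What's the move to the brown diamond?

turn left 147°, forward 4.3 m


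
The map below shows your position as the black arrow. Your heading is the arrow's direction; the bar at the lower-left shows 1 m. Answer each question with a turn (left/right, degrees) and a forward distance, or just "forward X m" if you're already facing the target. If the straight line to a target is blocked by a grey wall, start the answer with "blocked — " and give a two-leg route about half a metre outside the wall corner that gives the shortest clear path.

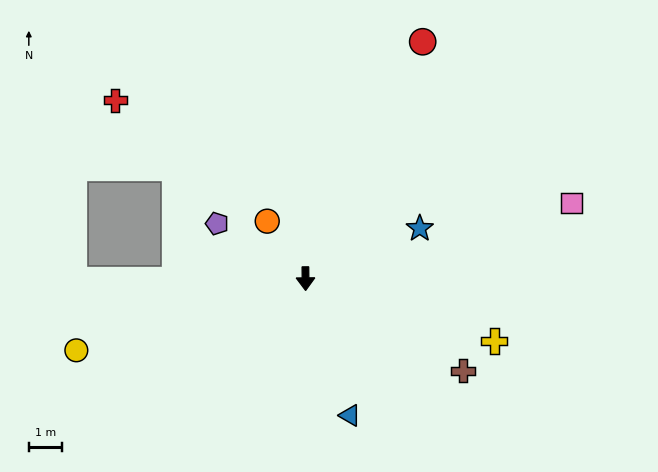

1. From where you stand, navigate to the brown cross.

turn left 59°, forward 5.5 m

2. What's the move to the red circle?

turn left 153°, forward 7.9 m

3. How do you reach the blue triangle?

turn left 17°, forward 4.3 m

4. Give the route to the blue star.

turn left 113°, forward 3.7 m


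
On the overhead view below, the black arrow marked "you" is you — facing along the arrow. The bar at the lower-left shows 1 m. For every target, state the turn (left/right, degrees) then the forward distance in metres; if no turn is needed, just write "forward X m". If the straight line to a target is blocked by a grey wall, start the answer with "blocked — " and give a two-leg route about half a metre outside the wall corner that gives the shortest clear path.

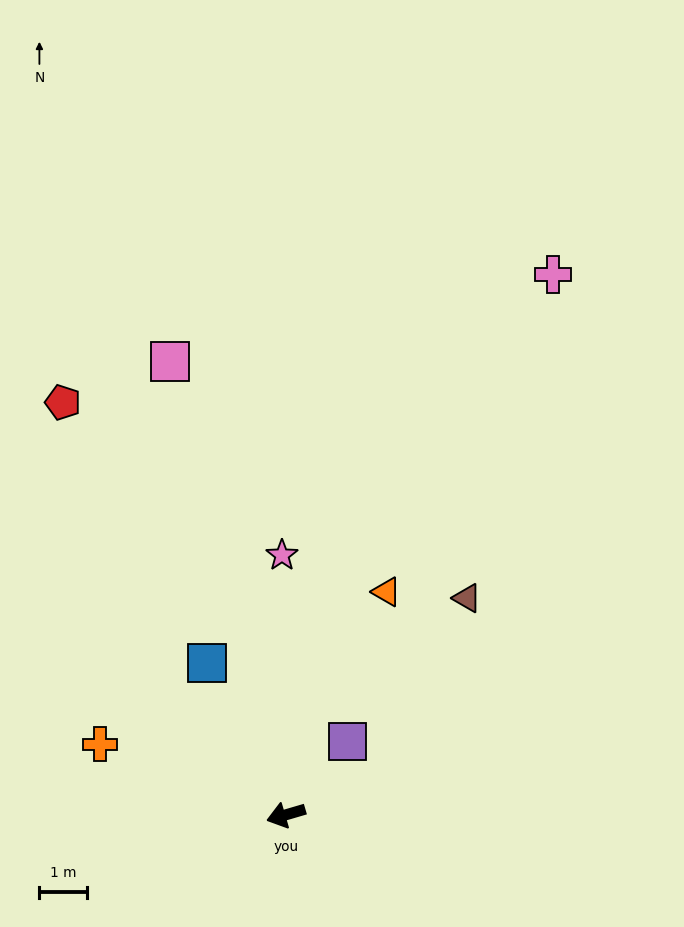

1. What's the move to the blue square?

turn right 79°, forward 3.6 m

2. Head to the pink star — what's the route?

turn right 105°, forward 5.5 m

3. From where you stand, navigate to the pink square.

turn right 92°, forward 9.9 m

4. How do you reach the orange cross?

turn right 37°, forward 4.2 m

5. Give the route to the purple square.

turn right 147°, forward 2.0 m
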